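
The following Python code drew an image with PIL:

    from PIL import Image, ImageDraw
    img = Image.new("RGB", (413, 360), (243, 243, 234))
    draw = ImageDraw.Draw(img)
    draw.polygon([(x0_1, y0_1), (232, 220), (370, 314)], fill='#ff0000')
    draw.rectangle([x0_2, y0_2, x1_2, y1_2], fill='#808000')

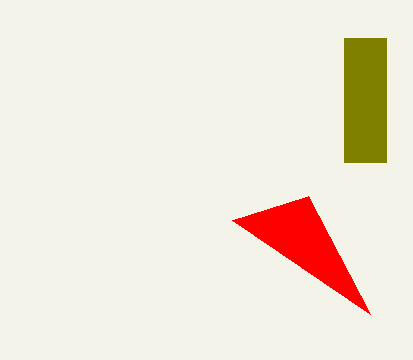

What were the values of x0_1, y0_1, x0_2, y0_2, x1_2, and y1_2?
x0_1 = 308
y0_1 = 196
x0_2 = 344
y0_2 = 38
x1_2 = 386
y1_2 = 162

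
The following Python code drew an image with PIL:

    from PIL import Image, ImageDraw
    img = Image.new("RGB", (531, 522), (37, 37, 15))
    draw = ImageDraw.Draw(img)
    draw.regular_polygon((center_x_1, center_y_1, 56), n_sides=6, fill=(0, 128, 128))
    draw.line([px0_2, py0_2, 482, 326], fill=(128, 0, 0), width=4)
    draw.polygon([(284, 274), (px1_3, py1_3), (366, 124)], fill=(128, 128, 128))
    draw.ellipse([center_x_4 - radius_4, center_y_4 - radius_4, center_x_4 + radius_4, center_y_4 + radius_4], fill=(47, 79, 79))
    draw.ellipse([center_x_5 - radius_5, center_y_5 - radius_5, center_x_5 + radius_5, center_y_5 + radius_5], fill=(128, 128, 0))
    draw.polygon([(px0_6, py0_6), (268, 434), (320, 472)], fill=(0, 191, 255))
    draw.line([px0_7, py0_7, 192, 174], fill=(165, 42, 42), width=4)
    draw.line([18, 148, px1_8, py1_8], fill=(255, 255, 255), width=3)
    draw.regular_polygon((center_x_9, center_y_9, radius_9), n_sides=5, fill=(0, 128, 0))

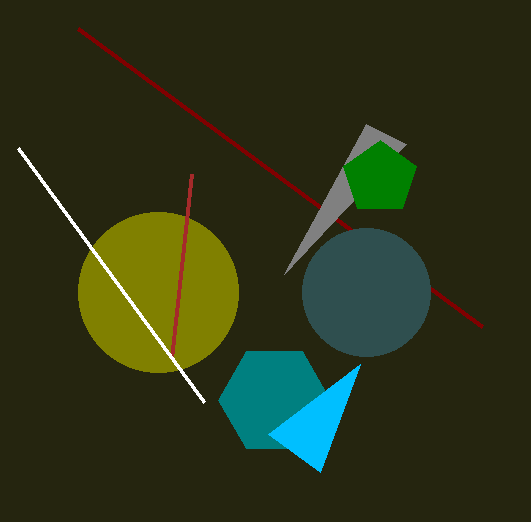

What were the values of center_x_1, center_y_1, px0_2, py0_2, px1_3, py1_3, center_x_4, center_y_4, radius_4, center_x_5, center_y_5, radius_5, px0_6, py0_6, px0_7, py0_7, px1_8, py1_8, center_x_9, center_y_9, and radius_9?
center_x_1 = 274, center_y_1 = 400, px0_2 = 78, py0_2 = 28, px1_3 = 406, py1_3 = 144, center_x_4 = 366, center_y_4 = 292, radius_4 = 64, center_x_5 = 158, center_y_5 = 292, radius_5 = 80, px0_6 = 360, py0_6 = 364, px0_7 = 172, py0_7 = 358, px1_8 = 204, py1_8 = 402, center_x_9 = 380, center_y_9 = 178, radius_9 = 38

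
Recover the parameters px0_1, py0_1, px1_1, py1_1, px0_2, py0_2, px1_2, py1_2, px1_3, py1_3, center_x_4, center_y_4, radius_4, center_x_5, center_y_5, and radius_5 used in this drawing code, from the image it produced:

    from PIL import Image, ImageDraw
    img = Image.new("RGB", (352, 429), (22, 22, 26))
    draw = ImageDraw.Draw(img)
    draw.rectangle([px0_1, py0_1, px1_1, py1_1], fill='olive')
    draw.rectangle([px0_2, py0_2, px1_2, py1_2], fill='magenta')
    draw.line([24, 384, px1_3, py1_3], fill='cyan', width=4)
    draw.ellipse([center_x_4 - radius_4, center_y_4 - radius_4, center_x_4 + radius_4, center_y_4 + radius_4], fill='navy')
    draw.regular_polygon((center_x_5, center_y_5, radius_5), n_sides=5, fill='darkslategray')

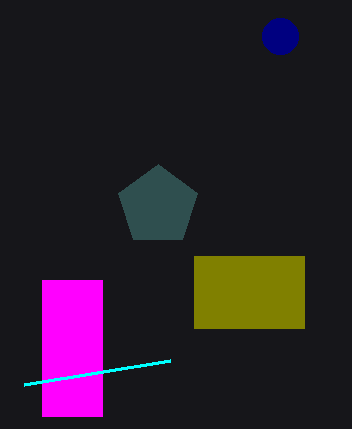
px0_1 = 194, py0_1 = 256, px1_1 = 304, py1_1 = 328, px0_2 = 42, py0_2 = 280, px1_2 = 102, py1_2 = 416, px1_3 = 170, py1_3 = 360, center_x_4 = 280, center_y_4 = 36, radius_4 = 18, center_x_5 = 158, center_y_5 = 206, radius_5 = 42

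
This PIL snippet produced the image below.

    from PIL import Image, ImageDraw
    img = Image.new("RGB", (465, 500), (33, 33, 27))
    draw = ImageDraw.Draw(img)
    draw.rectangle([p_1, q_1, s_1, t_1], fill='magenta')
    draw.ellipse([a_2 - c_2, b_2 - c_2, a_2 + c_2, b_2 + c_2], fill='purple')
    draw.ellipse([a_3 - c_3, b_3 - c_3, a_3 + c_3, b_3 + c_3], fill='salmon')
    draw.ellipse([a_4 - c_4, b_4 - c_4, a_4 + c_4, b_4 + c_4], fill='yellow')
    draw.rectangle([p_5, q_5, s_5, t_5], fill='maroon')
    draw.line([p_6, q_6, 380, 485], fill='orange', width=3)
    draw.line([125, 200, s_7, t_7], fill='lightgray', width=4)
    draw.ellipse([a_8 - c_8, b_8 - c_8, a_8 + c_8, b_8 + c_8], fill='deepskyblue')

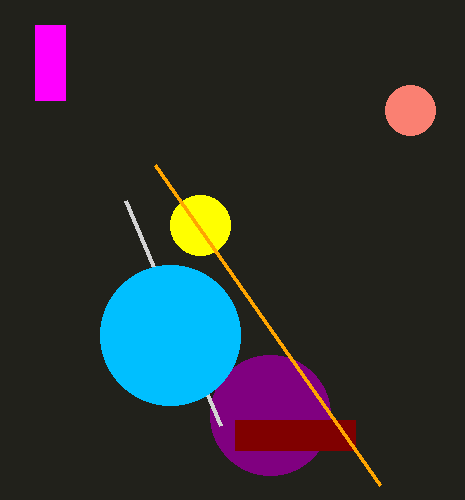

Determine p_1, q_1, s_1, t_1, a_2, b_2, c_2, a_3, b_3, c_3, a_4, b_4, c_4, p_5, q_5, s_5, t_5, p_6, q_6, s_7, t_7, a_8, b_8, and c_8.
p_1 = 35
q_1 = 25
s_1 = 65
t_1 = 100
a_2 = 270
b_2 = 415
c_2 = 60
a_3 = 410
b_3 = 110
c_3 = 25
a_4 = 200
b_4 = 225
c_4 = 30
p_5 = 235
q_5 = 420
s_5 = 355
t_5 = 450
p_6 = 155
q_6 = 165
s_7 = 220
t_7 = 425
a_8 = 170
b_8 = 335
c_8 = 70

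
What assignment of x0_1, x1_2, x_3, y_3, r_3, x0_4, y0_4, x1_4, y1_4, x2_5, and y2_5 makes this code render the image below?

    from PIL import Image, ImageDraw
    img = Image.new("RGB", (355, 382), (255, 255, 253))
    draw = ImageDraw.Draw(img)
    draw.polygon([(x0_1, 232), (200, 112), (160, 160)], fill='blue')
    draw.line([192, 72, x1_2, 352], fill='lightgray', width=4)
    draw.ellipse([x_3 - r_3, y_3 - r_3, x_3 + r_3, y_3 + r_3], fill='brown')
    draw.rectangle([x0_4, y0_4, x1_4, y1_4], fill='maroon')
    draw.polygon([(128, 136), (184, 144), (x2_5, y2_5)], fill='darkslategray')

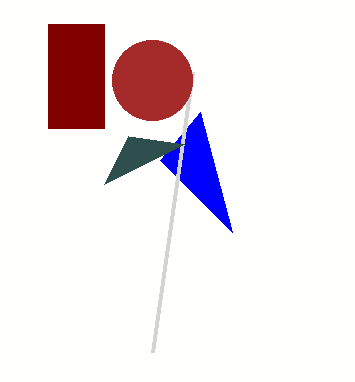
x0_1 = 232
x1_2 = 152
x_3 = 152
y_3 = 80
r_3 = 40
x0_4 = 48
y0_4 = 24
x1_4 = 104
y1_4 = 128
x2_5 = 104
y2_5 = 184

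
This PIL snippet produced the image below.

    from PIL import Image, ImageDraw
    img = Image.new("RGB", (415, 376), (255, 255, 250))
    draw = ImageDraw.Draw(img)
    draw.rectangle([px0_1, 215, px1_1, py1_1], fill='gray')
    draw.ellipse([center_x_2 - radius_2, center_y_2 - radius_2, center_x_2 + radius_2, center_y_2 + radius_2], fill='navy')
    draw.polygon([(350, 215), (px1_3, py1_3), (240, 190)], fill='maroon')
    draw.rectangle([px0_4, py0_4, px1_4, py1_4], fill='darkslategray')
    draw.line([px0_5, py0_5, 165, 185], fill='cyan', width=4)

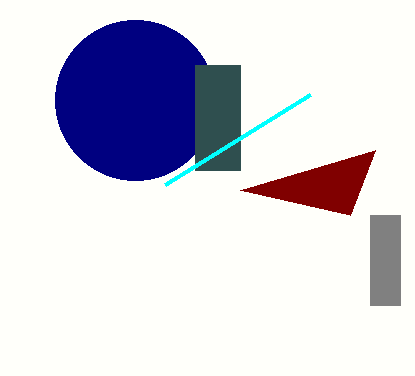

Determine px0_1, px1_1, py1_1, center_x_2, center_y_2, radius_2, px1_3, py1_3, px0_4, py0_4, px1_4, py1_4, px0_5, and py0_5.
px0_1 = 370; px1_1 = 400; py1_1 = 305; center_x_2 = 135; center_y_2 = 100; radius_2 = 80; px1_3 = 375; py1_3 = 150; px0_4 = 195; py0_4 = 65; px1_4 = 240; py1_4 = 170; px0_5 = 310; py0_5 = 95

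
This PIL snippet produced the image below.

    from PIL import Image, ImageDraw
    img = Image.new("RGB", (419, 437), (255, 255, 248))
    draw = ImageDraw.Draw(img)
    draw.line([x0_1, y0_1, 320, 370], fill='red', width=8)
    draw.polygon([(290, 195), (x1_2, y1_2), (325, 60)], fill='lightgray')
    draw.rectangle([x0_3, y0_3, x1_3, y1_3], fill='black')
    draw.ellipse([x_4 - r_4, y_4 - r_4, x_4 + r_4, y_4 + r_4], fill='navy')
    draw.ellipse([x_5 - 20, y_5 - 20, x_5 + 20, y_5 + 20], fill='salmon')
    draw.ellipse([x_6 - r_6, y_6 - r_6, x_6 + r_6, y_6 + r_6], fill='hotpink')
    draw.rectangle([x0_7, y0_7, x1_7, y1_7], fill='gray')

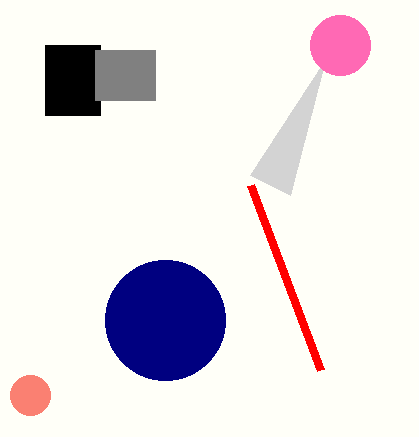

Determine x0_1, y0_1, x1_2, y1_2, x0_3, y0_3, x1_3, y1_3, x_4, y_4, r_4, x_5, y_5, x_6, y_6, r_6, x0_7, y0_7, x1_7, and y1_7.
x0_1 = 250
y0_1 = 185
x1_2 = 250
y1_2 = 175
x0_3 = 45
y0_3 = 45
x1_3 = 100
y1_3 = 115
x_4 = 165
y_4 = 320
r_4 = 60
x_5 = 30
y_5 = 395
x_6 = 340
y_6 = 45
r_6 = 30
x0_7 = 95
y0_7 = 50
x1_7 = 155
y1_7 = 100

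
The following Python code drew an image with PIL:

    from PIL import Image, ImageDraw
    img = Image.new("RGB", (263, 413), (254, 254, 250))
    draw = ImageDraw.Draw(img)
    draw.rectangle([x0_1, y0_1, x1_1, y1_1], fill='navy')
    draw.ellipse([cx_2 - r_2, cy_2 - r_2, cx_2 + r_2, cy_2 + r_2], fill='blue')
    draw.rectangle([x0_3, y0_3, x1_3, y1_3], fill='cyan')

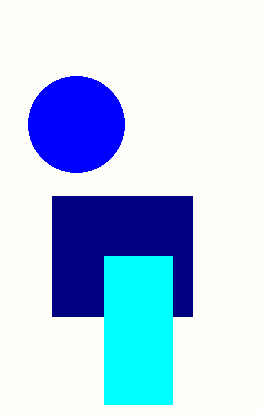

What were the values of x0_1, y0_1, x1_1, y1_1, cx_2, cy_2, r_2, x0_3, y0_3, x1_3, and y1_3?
x0_1 = 52
y0_1 = 196
x1_1 = 192
y1_1 = 316
cx_2 = 76
cy_2 = 124
r_2 = 48
x0_3 = 104
y0_3 = 256
x1_3 = 172
y1_3 = 404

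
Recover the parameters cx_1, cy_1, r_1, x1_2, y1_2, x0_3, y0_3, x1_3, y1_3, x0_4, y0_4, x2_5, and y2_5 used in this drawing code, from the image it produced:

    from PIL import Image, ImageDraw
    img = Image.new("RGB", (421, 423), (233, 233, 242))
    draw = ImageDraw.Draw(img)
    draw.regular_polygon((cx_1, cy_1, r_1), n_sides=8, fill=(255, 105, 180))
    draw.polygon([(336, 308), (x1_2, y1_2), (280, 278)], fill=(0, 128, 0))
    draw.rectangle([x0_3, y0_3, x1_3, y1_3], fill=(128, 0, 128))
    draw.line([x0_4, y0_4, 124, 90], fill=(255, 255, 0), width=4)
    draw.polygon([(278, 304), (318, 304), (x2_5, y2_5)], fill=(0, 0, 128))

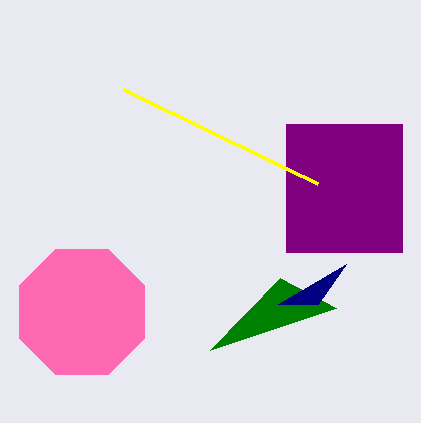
cx_1 = 82, cy_1 = 312, r_1 = 68, x1_2 = 210, y1_2 = 350, x0_3 = 286, y0_3 = 124, x1_3 = 402, y1_3 = 252, x0_4 = 318, y0_4 = 184, x2_5 = 346, y2_5 = 264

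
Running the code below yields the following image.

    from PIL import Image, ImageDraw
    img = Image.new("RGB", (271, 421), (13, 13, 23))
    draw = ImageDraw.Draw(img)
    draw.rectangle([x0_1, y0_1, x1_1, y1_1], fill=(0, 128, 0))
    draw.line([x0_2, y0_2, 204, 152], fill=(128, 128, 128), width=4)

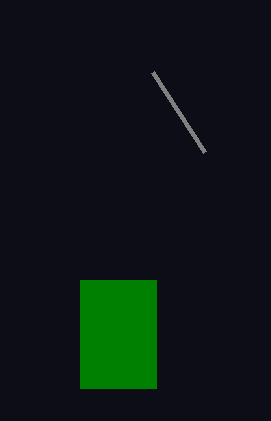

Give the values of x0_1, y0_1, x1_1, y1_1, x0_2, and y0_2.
x0_1 = 80, y0_1 = 280, x1_1 = 156, y1_1 = 388, x0_2 = 152, y0_2 = 72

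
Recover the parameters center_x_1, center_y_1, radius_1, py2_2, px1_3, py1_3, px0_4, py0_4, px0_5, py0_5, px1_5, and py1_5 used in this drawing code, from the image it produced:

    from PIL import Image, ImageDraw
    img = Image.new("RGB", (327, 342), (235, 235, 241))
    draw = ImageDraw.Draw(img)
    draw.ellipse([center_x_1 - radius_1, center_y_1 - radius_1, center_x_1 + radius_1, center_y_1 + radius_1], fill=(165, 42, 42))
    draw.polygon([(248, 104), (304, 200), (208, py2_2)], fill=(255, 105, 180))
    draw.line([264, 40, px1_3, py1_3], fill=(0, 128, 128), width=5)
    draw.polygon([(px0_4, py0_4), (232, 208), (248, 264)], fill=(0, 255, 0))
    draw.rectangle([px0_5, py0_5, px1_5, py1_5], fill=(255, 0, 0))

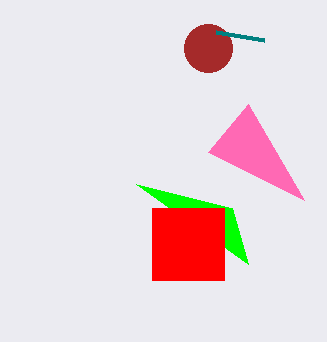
center_x_1 = 208, center_y_1 = 48, radius_1 = 24, py2_2 = 152, px1_3 = 216, py1_3 = 32, px0_4 = 136, py0_4 = 184, px0_5 = 152, py0_5 = 208, px1_5 = 224, py1_5 = 280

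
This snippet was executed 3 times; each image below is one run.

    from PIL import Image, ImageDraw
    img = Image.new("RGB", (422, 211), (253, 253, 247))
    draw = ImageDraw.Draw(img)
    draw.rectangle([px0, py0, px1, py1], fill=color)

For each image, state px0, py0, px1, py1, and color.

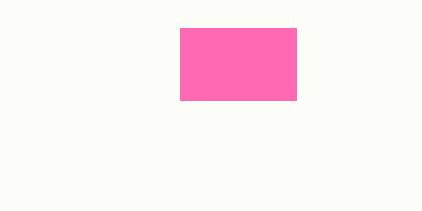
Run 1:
px0 = 180, py0 = 28, px1 = 296, py1 = 100, color = 'hotpink'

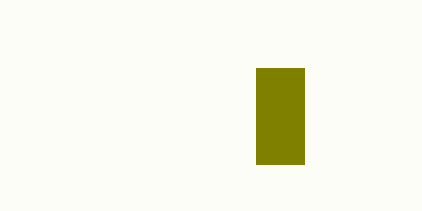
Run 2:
px0 = 256; py0 = 68; px1 = 304; py1 = 164; color = 'olive'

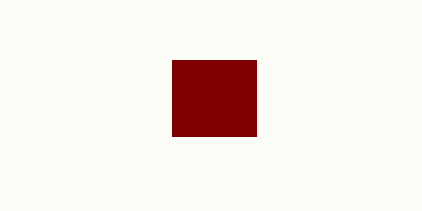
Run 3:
px0 = 172; py0 = 60; px1 = 256; py1 = 136; color = 'maroon'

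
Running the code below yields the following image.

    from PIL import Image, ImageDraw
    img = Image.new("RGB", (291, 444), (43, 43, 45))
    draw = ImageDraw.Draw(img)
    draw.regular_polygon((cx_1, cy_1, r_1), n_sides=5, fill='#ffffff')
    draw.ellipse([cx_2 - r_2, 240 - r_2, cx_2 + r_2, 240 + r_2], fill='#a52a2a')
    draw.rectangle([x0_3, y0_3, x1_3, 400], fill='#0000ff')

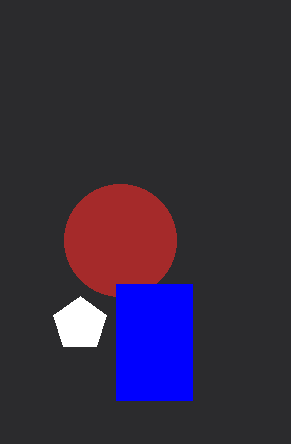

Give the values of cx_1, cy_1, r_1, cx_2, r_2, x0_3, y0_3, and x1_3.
cx_1 = 80, cy_1 = 324, r_1 = 28, cx_2 = 120, r_2 = 56, x0_3 = 116, y0_3 = 284, x1_3 = 192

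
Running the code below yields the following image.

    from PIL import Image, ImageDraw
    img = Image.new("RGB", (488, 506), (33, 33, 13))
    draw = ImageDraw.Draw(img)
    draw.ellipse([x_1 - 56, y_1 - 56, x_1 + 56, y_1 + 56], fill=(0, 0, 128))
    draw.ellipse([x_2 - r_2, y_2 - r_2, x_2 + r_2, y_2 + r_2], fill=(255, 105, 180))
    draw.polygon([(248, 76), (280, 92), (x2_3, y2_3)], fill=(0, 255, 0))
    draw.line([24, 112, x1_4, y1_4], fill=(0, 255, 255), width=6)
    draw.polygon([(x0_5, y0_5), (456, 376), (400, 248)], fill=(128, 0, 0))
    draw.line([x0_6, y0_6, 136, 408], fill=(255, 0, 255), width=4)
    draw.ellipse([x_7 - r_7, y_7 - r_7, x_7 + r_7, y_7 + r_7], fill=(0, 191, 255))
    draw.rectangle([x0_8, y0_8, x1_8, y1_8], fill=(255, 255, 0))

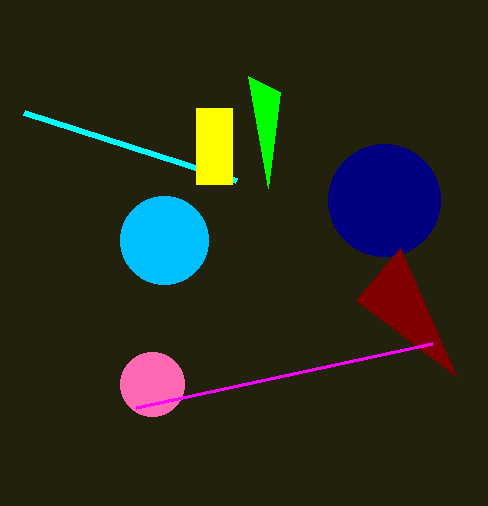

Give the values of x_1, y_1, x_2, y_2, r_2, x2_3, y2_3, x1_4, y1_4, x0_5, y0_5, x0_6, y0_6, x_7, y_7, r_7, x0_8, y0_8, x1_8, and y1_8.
x_1 = 384; y_1 = 200; x_2 = 152; y_2 = 384; r_2 = 32; x2_3 = 268; y2_3 = 188; x1_4 = 236; y1_4 = 180; x0_5 = 356; y0_5 = 300; x0_6 = 432; y0_6 = 344; x_7 = 164; y_7 = 240; r_7 = 44; x0_8 = 196; y0_8 = 108; x1_8 = 232; y1_8 = 184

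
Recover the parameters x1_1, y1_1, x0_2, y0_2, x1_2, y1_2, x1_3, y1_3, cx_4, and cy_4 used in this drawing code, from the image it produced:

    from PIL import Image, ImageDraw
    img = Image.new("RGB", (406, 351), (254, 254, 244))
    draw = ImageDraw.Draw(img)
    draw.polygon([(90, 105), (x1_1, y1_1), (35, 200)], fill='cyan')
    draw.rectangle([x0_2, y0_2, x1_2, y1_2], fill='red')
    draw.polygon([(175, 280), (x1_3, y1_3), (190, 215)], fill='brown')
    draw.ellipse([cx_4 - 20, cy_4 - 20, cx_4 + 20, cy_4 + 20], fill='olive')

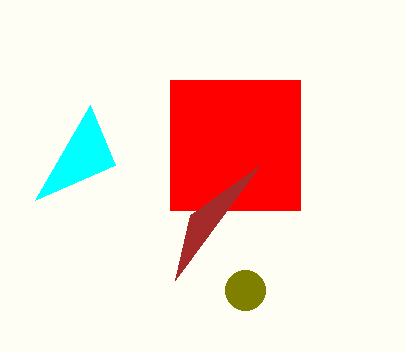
x1_1 = 115, y1_1 = 165, x0_2 = 170, y0_2 = 80, x1_2 = 300, y1_2 = 210, x1_3 = 260, y1_3 = 165, cx_4 = 245, cy_4 = 290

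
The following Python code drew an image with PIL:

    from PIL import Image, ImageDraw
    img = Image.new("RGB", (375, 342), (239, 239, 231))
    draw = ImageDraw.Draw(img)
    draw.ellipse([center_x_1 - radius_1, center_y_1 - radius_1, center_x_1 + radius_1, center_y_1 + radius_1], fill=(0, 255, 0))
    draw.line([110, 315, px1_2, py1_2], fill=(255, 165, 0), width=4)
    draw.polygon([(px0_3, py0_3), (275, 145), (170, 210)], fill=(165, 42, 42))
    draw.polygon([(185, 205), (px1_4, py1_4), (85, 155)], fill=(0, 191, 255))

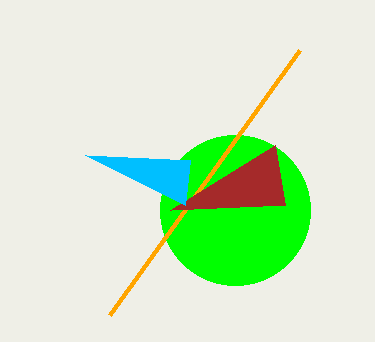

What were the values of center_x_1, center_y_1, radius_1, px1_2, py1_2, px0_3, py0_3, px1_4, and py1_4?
center_x_1 = 235
center_y_1 = 210
radius_1 = 75
px1_2 = 300
py1_2 = 50
px0_3 = 285
py0_3 = 205
px1_4 = 190
py1_4 = 160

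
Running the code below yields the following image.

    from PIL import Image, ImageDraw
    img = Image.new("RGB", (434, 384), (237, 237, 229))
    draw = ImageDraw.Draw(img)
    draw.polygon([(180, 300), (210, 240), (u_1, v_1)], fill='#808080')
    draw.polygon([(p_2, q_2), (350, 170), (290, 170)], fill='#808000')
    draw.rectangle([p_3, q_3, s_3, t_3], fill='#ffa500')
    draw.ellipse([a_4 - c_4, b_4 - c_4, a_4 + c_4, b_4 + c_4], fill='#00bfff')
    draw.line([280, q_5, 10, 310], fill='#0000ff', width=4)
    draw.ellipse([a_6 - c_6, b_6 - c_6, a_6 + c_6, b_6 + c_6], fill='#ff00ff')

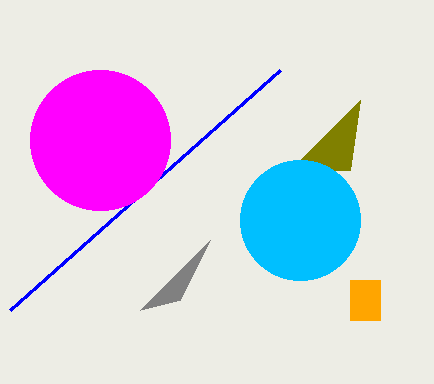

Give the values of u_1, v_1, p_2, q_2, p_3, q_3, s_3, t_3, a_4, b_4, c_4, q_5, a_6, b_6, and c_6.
u_1 = 140, v_1 = 310, p_2 = 360, q_2 = 100, p_3 = 350, q_3 = 280, s_3 = 380, t_3 = 320, a_4 = 300, b_4 = 220, c_4 = 60, q_5 = 70, a_6 = 100, b_6 = 140, c_6 = 70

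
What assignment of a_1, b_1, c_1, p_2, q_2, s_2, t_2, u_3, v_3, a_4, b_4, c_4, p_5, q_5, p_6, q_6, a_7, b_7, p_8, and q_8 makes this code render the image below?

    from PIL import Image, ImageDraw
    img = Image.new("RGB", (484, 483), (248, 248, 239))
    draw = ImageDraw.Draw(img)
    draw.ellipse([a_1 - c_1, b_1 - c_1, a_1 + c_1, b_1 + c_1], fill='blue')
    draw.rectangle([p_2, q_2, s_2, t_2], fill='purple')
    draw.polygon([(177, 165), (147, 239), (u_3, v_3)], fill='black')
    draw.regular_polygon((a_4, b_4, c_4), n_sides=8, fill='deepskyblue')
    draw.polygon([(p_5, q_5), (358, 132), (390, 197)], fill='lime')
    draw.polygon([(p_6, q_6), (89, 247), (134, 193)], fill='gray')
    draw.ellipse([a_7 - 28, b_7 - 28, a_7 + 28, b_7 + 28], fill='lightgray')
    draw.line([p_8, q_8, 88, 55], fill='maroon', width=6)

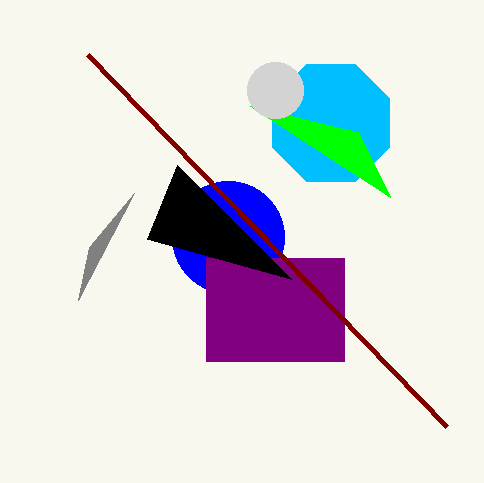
a_1 = 228; b_1 = 237; c_1 = 56; p_2 = 206; q_2 = 258; s_2 = 344; t_2 = 361; u_3 = 291; v_3 = 279; a_4 = 331; b_4 = 123; c_4 = 63; p_5 = 250; q_5 = 106; p_6 = 78; q_6 = 300; a_7 = 275; b_7 = 90; p_8 = 447; q_8 = 427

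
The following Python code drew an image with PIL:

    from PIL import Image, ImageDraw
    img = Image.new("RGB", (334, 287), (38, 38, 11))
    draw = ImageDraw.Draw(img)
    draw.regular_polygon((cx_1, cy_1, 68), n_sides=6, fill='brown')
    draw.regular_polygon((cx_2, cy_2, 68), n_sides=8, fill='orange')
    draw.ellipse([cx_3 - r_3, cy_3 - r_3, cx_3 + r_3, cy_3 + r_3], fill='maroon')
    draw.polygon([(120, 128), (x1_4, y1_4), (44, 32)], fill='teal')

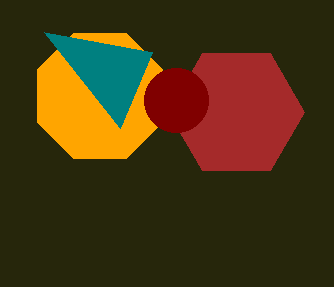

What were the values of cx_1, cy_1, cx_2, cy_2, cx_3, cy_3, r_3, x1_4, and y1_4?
cx_1 = 236, cy_1 = 112, cx_2 = 100, cy_2 = 96, cx_3 = 176, cy_3 = 100, r_3 = 32, x1_4 = 152, y1_4 = 52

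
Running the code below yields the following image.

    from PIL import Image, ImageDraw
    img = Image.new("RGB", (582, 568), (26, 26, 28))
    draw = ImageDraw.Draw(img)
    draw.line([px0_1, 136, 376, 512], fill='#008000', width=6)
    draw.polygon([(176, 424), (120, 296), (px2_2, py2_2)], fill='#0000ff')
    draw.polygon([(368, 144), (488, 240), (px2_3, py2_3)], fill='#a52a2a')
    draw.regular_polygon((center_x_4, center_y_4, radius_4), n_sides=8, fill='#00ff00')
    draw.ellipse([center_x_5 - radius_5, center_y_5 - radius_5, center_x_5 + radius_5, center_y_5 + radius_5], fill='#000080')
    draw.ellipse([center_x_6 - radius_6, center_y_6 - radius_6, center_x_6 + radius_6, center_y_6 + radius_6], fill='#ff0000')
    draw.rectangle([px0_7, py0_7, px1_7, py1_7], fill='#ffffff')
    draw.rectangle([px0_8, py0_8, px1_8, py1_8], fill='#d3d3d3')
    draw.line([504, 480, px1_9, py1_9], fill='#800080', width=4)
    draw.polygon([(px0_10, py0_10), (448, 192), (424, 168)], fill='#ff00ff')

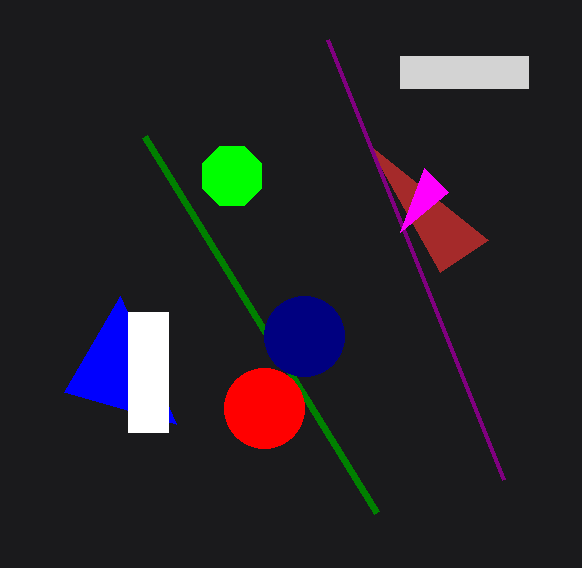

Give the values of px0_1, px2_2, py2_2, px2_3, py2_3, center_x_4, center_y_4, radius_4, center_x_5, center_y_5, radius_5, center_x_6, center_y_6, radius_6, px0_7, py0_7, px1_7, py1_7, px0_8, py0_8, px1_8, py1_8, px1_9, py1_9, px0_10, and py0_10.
px0_1 = 144; px2_2 = 64; py2_2 = 392; px2_3 = 440; py2_3 = 272; center_x_4 = 232; center_y_4 = 176; radius_4 = 32; center_x_5 = 304; center_y_5 = 336; radius_5 = 40; center_x_6 = 264; center_y_6 = 408; radius_6 = 40; px0_7 = 128; py0_7 = 312; px1_7 = 168; py1_7 = 432; px0_8 = 400; py0_8 = 56; px1_8 = 528; py1_8 = 88; px1_9 = 328; py1_9 = 40; px0_10 = 400; py0_10 = 232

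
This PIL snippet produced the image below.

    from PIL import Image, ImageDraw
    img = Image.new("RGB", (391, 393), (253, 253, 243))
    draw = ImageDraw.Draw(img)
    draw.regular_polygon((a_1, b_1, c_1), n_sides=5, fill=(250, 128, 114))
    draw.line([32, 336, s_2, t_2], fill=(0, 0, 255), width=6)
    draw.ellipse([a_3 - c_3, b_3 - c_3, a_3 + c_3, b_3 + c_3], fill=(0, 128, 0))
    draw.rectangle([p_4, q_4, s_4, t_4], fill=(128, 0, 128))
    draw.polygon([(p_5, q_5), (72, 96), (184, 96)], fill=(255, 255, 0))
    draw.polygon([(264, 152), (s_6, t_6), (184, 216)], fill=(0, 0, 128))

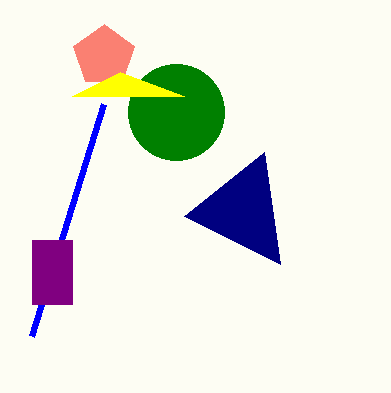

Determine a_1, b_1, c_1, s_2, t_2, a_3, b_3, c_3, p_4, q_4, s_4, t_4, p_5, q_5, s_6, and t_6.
a_1 = 104
b_1 = 56
c_1 = 32
s_2 = 104
t_2 = 104
a_3 = 176
b_3 = 112
c_3 = 48
p_4 = 32
q_4 = 240
s_4 = 72
t_4 = 304
p_5 = 120
q_5 = 72
s_6 = 280
t_6 = 264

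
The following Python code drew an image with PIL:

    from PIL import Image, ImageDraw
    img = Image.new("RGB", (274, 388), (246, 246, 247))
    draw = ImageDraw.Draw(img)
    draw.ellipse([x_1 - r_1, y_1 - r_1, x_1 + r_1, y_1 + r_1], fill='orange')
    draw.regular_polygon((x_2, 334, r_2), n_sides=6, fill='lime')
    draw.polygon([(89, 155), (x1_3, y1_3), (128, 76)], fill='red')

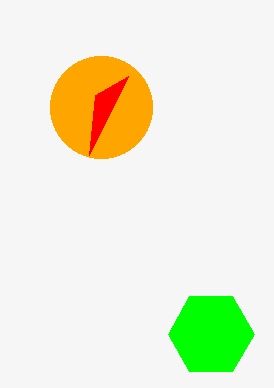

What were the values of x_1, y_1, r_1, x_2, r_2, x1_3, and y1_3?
x_1 = 101, y_1 = 107, r_1 = 51, x_2 = 211, r_2 = 43, x1_3 = 95, y1_3 = 95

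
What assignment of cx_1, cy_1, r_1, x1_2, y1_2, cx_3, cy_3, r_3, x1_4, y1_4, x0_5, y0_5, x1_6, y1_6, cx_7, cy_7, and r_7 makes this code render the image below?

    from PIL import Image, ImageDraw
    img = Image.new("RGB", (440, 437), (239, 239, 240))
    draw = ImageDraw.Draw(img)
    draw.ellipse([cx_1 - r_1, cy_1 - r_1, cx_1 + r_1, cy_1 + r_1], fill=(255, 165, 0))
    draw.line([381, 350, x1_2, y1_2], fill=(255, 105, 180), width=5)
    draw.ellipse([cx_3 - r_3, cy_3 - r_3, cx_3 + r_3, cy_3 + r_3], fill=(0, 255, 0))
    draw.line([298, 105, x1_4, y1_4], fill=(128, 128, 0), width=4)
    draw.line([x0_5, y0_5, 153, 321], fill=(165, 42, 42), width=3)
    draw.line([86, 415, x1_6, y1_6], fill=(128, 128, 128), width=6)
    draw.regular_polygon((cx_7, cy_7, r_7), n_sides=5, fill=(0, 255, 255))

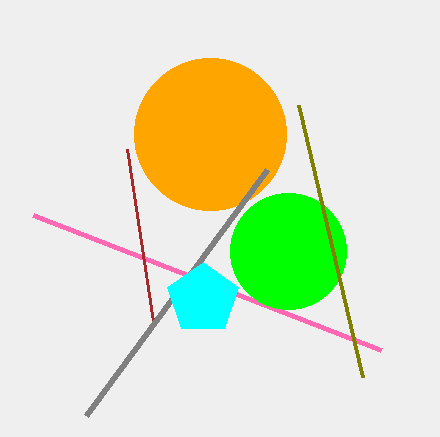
cx_1 = 210; cy_1 = 134; r_1 = 76; x1_2 = 33; y1_2 = 215; cx_3 = 288; cy_3 = 251; r_3 = 58; x1_4 = 362; y1_4 = 377; x0_5 = 127; y0_5 = 149; x1_6 = 267; y1_6 = 169; cx_7 = 203; cy_7 = 299; r_7 = 37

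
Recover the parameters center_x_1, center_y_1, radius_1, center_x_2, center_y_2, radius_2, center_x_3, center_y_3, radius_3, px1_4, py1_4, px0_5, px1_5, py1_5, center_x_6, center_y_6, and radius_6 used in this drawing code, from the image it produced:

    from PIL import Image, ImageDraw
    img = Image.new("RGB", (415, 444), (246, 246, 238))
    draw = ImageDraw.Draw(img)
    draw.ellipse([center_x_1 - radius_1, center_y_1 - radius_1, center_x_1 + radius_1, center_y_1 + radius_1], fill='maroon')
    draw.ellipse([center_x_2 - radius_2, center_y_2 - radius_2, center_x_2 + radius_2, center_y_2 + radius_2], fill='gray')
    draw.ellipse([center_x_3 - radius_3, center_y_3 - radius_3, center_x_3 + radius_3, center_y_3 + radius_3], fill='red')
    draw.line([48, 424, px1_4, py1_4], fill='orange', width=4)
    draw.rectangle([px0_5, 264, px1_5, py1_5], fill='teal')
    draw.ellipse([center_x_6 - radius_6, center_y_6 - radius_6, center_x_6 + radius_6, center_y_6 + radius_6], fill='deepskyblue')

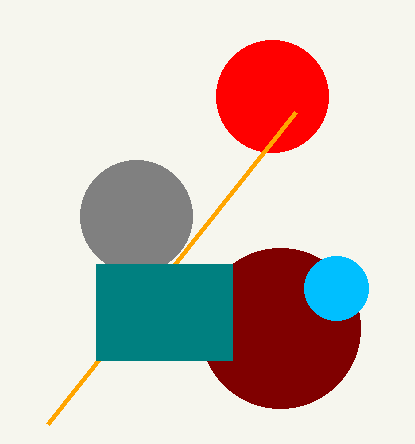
center_x_1 = 280; center_y_1 = 328; radius_1 = 80; center_x_2 = 136; center_y_2 = 216; radius_2 = 56; center_x_3 = 272; center_y_3 = 96; radius_3 = 56; px1_4 = 296; py1_4 = 112; px0_5 = 96; px1_5 = 232; py1_5 = 360; center_x_6 = 336; center_y_6 = 288; radius_6 = 32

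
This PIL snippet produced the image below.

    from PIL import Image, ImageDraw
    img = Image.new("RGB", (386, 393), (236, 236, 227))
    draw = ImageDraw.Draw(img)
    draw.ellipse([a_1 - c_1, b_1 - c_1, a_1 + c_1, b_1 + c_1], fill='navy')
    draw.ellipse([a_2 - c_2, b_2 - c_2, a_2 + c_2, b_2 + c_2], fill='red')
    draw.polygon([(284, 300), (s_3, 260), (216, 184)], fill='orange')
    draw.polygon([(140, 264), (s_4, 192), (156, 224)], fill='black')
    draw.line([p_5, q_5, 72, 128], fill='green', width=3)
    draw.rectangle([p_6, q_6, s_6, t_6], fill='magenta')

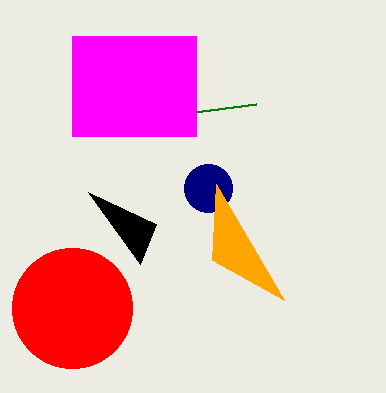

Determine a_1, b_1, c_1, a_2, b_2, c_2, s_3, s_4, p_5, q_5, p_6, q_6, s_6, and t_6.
a_1 = 208; b_1 = 188; c_1 = 24; a_2 = 72; b_2 = 308; c_2 = 60; s_3 = 212; s_4 = 88; p_5 = 256; q_5 = 104; p_6 = 72; q_6 = 36; s_6 = 196; t_6 = 136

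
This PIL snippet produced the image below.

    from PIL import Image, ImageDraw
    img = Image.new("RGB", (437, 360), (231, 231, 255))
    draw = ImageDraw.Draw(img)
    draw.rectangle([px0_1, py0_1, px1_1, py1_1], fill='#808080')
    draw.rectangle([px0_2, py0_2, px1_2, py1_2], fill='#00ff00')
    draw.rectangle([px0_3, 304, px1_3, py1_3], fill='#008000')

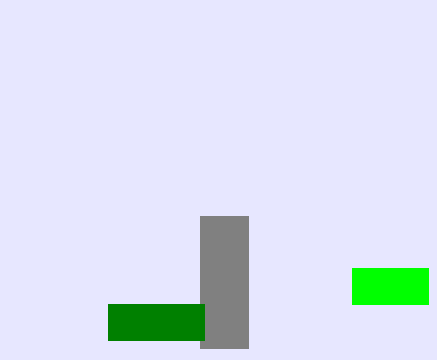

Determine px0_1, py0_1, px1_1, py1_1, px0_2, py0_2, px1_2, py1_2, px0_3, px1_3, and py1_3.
px0_1 = 200
py0_1 = 216
px1_1 = 248
py1_1 = 348
px0_2 = 352
py0_2 = 268
px1_2 = 428
py1_2 = 304
px0_3 = 108
px1_3 = 204
py1_3 = 340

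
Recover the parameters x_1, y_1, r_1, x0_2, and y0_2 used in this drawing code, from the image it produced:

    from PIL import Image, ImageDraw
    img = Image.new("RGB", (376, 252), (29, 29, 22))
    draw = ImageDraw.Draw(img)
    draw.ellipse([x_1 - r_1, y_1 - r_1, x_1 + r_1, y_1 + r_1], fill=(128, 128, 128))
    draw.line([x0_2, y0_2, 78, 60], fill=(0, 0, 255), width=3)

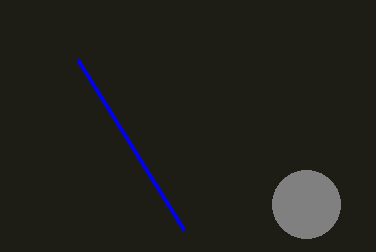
x_1 = 306, y_1 = 204, r_1 = 34, x0_2 = 184, y0_2 = 230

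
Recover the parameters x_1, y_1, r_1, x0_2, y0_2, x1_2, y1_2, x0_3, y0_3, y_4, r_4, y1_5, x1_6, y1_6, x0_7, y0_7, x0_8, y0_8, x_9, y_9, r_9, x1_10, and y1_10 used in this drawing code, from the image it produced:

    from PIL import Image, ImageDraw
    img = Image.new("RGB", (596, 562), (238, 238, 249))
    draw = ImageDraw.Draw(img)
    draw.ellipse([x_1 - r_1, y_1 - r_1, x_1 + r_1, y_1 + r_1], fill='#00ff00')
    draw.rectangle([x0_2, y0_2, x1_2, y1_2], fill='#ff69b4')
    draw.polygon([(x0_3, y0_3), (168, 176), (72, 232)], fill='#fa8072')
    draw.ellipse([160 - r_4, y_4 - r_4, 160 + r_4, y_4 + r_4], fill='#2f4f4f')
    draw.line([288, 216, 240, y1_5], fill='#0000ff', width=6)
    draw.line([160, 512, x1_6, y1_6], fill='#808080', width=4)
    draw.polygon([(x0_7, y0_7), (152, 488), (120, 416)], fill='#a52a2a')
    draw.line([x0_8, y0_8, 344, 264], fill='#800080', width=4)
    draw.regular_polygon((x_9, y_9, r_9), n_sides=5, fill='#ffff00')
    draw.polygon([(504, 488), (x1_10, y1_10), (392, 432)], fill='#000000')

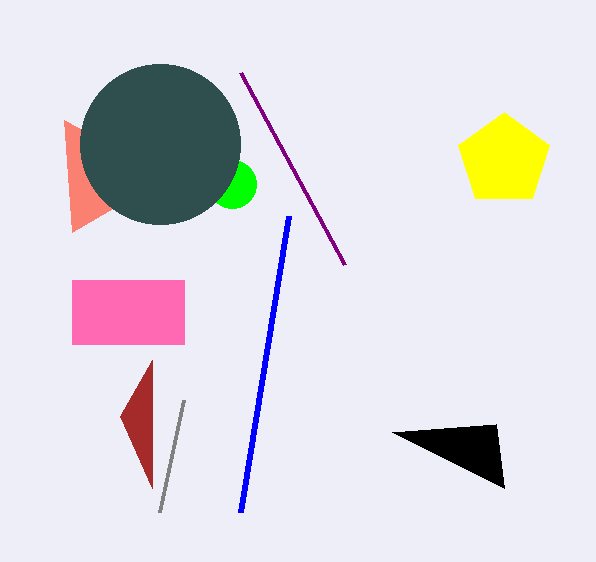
x_1 = 232, y_1 = 184, r_1 = 24, x0_2 = 72, y0_2 = 280, x1_2 = 184, y1_2 = 344, x0_3 = 64, y0_3 = 120, y_4 = 144, r_4 = 80, y1_5 = 512, x1_6 = 184, y1_6 = 400, x0_7 = 152, y0_7 = 360, x0_8 = 240, y0_8 = 72, x_9 = 504, y_9 = 160, r_9 = 48, x1_10 = 496, y1_10 = 424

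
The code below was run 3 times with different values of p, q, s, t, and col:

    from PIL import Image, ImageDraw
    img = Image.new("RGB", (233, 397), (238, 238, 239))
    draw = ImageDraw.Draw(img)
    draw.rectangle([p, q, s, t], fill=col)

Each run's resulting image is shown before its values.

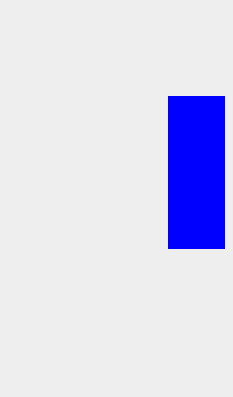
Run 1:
p = 168
q = 96
s = 224
t = 248
col = 'blue'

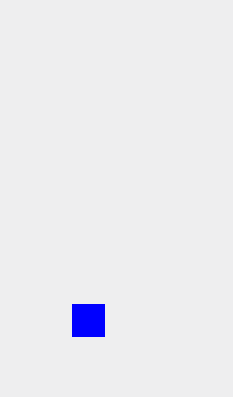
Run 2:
p = 72, q = 304, s = 104, t = 336, col = 'blue'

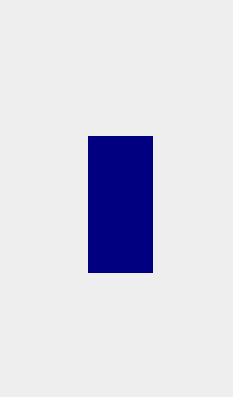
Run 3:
p = 88; q = 136; s = 152; t = 272; col = 'navy'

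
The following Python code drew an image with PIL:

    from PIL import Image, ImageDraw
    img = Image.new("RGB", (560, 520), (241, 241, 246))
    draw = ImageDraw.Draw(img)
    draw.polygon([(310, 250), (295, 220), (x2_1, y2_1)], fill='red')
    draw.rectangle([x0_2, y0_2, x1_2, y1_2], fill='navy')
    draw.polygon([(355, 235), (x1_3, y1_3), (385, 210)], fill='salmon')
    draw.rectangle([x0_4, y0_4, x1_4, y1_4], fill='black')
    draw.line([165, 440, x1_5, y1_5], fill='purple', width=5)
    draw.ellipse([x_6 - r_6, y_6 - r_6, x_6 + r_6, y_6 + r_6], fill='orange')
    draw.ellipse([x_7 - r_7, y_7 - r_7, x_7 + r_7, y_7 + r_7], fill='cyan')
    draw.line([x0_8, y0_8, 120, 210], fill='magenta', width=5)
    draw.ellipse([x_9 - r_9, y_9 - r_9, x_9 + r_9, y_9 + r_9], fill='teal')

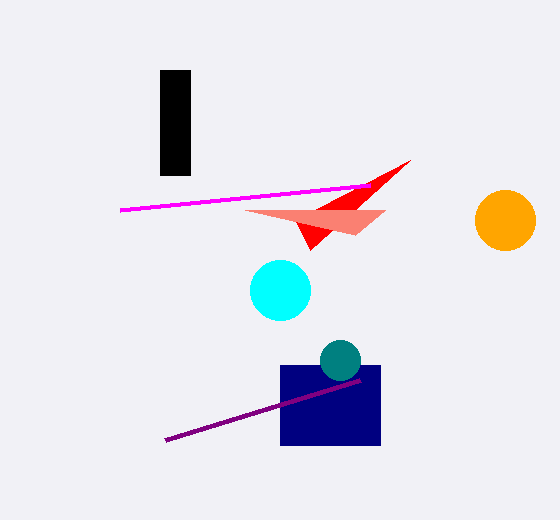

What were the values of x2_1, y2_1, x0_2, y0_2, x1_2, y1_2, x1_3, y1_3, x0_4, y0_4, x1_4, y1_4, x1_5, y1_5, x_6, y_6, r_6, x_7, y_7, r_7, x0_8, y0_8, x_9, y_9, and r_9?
x2_1 = 410, y2_1 = 160, x0_2 = 280, y0_2 = 365, x1_2 = 380, y1_2 = 445, x1_3 = 245, y1_3 = 210, x0_4 = 160, y0_4 = 70, x1_4 = 190, y1_4 = 175, x1_5 = 360, y1_5 = 380, x_6 = 505, y_6 = 220, r_6 = 30, x_7 = 280, y_7 = 290, r_7 = 30, x0_8 = 370, y0_8 = 185, x_9 = 340, y_9 = 360, r_9 = 20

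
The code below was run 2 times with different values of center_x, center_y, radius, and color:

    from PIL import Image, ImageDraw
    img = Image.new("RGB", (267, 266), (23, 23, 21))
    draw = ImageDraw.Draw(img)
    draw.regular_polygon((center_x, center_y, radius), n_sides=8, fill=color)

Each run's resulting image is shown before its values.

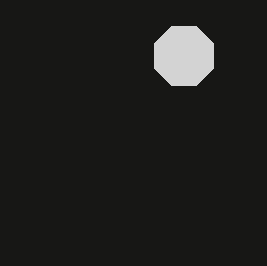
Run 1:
center_x = 184; center_y = 56; radius = 32; color = 'lightgray'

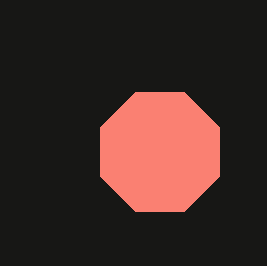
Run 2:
center_x = 160; center_y = 152; radius = 64; color = 'salmon'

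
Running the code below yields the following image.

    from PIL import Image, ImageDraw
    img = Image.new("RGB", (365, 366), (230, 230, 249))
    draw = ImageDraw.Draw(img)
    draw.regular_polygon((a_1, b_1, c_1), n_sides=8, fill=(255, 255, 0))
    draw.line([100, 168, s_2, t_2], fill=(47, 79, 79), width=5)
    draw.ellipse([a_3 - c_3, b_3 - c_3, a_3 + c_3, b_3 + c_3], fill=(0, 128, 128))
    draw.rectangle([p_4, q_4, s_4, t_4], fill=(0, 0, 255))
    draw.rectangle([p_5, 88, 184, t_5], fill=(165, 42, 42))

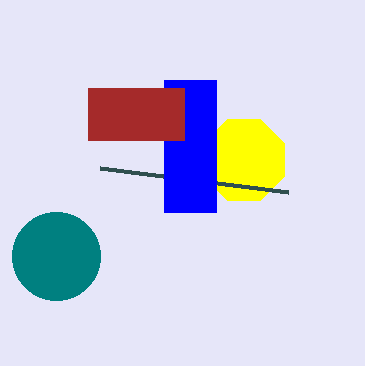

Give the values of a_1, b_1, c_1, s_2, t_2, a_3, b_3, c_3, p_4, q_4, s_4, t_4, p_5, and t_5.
a_1 = 244, b_1 = 160, c_1 = 44, s_2 = 288, t_2 = 192, a_3 = 56, b_3 = 256, c_3 = 44, p_4 = 164, q_4 = 80, s_4 = 216, t_4 = 212, p_5 = 88, t_5 = 140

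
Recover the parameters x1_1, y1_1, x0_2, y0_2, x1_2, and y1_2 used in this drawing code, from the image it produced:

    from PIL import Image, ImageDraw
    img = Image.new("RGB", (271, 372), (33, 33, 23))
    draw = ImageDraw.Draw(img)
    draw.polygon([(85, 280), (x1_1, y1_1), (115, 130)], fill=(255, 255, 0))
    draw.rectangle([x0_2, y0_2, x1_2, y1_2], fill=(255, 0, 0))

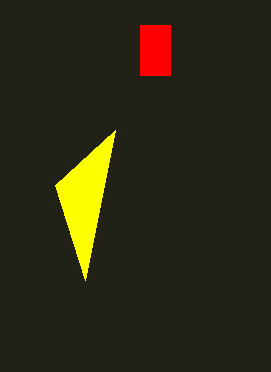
x1_1 = 55; y1_1 = 185; x0_2 = 140; y0_2 = 25; x1_2 = 170; y1_2 = 75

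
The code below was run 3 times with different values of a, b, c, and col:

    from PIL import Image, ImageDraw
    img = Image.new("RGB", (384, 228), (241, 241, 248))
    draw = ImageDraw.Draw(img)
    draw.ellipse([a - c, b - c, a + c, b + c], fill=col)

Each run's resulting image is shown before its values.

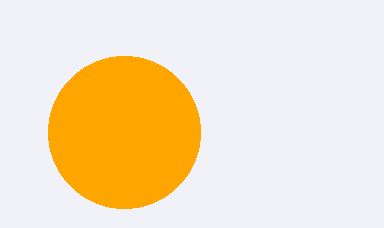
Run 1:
a = 124; b = 132; c = 76; col = 'orange'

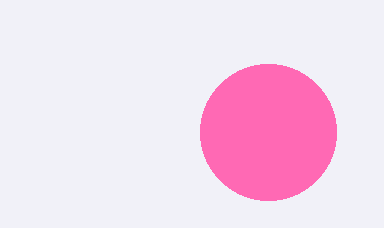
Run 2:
a = 268, b = 132, c = 68, col = 'hotpink'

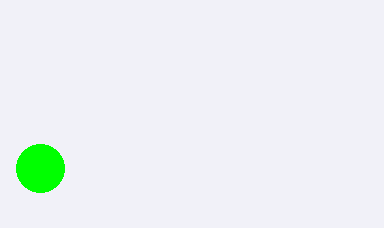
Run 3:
a = 40; b = 168; c = 24; col = 'lime'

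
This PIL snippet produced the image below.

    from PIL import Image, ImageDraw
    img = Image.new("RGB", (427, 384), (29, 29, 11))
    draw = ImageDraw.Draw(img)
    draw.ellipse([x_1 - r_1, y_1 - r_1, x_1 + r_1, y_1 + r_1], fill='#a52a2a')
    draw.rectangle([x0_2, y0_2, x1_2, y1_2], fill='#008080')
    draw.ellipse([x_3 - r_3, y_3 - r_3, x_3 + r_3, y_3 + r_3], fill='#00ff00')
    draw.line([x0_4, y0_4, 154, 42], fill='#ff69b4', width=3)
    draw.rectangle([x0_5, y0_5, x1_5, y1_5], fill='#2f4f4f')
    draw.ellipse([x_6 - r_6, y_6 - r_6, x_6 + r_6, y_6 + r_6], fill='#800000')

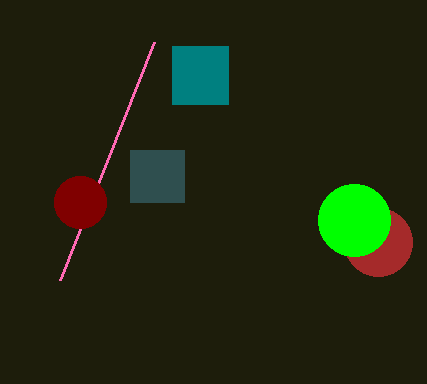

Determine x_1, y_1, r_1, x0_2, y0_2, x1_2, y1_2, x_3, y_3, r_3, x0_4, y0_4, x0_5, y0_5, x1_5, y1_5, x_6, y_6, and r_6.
x_1 = 378, y_1 = 242, r_1 = 34, x0_2 = 172, y0_2 = 46, x1_2 = 228, y1_2 = 104, x_3 = 354, y_3 = 220, r_3 = 36, x0_4 = 60, y0_4 = 280, x0_5 = 130, y0_5 = 150, x1_5 = 184, y1_5 = 202, x_6 = 80, y_6 = 202, r_6 = 26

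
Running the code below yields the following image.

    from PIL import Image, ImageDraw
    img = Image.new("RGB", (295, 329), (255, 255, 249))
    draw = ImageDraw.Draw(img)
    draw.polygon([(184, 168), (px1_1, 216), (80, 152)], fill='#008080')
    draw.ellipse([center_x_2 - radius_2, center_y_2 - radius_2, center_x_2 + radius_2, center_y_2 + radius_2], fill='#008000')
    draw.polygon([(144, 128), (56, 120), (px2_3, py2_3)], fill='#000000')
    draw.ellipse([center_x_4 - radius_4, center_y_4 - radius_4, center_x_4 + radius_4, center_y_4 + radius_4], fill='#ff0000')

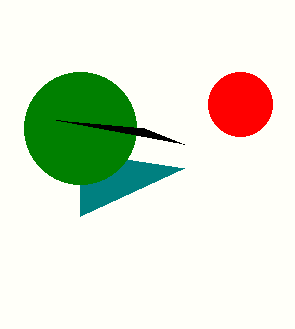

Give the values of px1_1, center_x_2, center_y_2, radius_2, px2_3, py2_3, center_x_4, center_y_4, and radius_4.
px1_1 = 80; center_x_2 = 80; center_y_2 = 128; radius_2 = 56; px2_3 = 184; py2_3 = 144; center_x_4 = 240; center_y_4 = 104; radius_4 = 32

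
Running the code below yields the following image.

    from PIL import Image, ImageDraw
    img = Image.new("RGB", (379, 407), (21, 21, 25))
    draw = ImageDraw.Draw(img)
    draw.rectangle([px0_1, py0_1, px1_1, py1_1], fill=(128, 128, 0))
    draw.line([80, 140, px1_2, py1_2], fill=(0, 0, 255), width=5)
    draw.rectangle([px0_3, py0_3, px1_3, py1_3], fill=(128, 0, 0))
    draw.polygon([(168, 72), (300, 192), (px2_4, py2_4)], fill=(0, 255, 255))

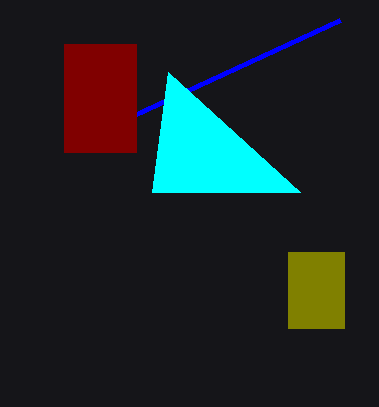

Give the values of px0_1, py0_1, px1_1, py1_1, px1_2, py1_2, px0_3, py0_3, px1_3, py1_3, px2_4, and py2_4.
px0_1 = 288; py0_1 = 252; px1_1 = 344; py1_1 = 328; px1_2 = 340; py1_2 = 20; px0_3 = 64; py0_3 = 44; px1_3 = 136; py1_3 = 152; px2_4 = 152; py2_4 = 192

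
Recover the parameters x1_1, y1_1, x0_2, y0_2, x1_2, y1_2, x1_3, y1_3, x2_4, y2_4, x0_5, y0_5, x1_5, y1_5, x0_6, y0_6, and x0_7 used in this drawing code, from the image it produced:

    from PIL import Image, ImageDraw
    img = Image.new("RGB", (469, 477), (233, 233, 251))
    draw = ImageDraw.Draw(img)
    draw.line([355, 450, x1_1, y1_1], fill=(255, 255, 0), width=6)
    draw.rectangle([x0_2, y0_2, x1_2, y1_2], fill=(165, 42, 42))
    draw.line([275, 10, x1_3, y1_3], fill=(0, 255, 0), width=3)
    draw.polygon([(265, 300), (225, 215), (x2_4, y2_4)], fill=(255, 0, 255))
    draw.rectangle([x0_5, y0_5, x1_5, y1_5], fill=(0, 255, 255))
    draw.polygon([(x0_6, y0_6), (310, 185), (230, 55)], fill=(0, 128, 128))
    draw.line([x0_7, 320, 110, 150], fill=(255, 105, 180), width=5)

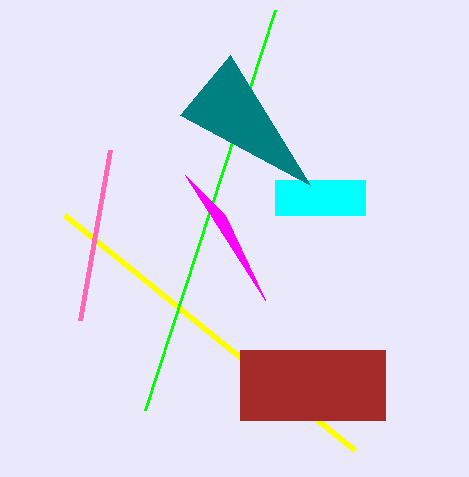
x1_1 = 65
y1_1 = 215
x0_2 = 240
y0_2 = 350
x1_2 = 385
y1_2 = 420
x1_3 = 145
y1_3 = 410
x2_4 = 185
y2_4 = 175
x0_5 = 275
y0_5 = 180
x1_5 = 365
y1_5 = 215
x0_6 = 180
y0_6 = 115
x0_7 = 80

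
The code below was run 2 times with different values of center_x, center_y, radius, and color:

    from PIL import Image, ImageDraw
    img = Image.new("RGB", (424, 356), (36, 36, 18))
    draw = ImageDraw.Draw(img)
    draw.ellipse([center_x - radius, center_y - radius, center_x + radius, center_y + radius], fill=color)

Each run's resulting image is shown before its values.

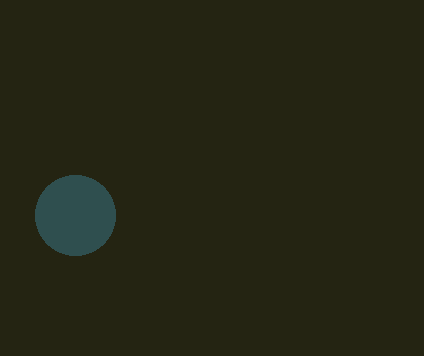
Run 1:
center_x = 75; center_y = 215; radius = 40; color = 'darkslategray'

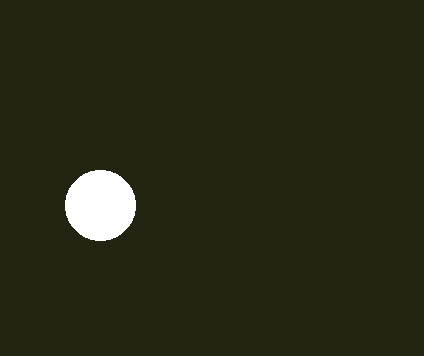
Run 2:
center_x = 100
center_y = 205
radius = 35
color = 'white'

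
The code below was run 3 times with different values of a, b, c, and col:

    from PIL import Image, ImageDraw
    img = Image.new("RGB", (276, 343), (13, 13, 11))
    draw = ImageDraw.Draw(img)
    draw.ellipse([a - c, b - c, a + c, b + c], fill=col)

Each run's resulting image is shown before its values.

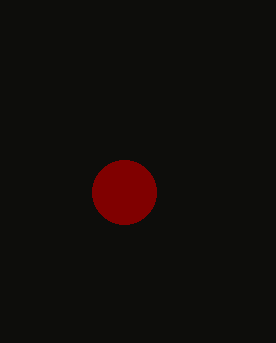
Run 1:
a = 124; b = 192; c = 32; col = 'maroon'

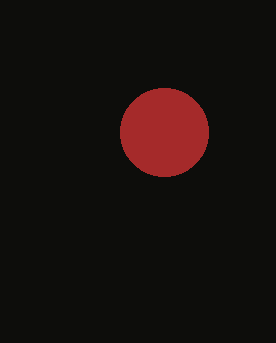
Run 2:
a = 164, b = 132, c = 44, col = 'brown'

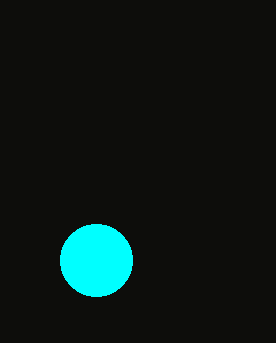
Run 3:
a = 96; b = 260; c = 36; col = 'cyan'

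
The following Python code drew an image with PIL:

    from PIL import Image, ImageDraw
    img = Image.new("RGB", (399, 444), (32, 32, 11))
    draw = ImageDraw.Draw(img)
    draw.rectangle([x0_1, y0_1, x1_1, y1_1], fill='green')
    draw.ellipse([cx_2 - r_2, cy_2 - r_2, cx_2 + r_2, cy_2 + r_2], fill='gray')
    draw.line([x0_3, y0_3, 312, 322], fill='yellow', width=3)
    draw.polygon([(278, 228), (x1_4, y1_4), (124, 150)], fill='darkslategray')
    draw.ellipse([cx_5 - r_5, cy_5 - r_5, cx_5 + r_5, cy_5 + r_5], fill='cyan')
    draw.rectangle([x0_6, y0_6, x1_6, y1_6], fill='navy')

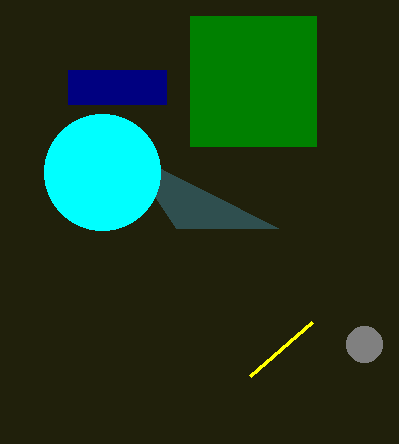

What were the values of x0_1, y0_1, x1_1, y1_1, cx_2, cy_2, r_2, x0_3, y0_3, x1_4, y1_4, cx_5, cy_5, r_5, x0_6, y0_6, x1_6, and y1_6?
x0_1 = 190; y0_1 = 16; x1_1 = 316; y1_1 = 146; cx_2 = 364; cy_2 = 344; r_2 = 18; x0_3 = 250; y0_3 = 376; x1_4 = 176; y1_4 = 228; cx_5 = 102; cy_5 = 172; r_5 = 58; x0_6 = 68; y0_6 = 70; x1_6 = 166; y1_6 = 104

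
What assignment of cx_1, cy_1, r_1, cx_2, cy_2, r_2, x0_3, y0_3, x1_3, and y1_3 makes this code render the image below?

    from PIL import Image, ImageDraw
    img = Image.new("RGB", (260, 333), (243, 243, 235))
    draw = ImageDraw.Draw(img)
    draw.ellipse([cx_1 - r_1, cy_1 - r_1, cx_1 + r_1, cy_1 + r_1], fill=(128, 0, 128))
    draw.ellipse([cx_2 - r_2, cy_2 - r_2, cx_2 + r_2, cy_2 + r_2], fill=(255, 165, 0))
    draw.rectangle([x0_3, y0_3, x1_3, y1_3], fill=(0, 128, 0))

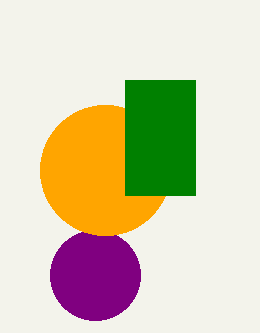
cx_1 = 95; cy_1 = 275; r_1 = 45; cx_2 = 105; cy_2 = 170; r_2 = 65; x0_3 = 125; y0_3 = 80; x1_3 = 195; y1_3 = 195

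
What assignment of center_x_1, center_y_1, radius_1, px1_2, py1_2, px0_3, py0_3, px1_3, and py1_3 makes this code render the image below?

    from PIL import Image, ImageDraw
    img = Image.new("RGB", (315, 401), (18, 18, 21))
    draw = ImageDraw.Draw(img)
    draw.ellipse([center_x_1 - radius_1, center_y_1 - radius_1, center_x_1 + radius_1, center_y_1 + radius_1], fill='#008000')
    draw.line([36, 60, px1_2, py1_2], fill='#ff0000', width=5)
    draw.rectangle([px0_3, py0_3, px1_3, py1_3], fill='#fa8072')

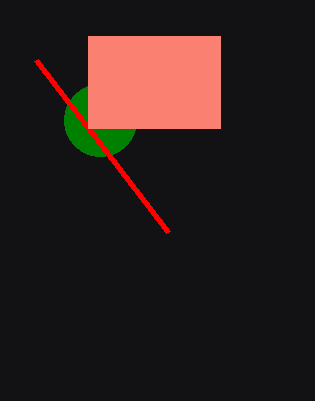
center_x_1 = 100
center_y_1 = 120
radius_1 = 36
px1_2 = 168
py1_2 = 232
px0_3 = 88
py0_3 = 36
px1_3 = 220
py1_3 = 128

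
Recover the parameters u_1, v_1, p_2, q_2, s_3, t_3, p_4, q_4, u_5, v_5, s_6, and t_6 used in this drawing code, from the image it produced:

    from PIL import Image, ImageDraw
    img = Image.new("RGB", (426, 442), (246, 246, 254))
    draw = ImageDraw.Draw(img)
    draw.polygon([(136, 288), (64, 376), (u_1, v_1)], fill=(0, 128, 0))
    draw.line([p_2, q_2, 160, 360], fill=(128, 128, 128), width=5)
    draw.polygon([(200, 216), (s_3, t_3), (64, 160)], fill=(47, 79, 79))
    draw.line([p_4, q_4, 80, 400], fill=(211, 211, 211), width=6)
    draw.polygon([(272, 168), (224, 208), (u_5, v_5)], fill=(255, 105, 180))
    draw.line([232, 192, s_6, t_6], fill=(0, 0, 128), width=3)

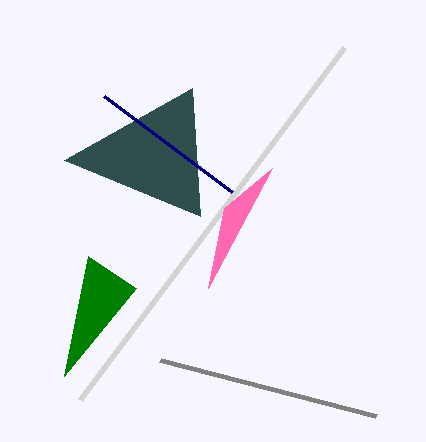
u_1 = 88; v_1 = 256; p_2 = 376; q_2 = 416; s_3 = 192; t_3 = 88; p_4 = 344; q_4 = 48; u_5 = 208; v_5 = 288; s_6 = 104; t_6 = 96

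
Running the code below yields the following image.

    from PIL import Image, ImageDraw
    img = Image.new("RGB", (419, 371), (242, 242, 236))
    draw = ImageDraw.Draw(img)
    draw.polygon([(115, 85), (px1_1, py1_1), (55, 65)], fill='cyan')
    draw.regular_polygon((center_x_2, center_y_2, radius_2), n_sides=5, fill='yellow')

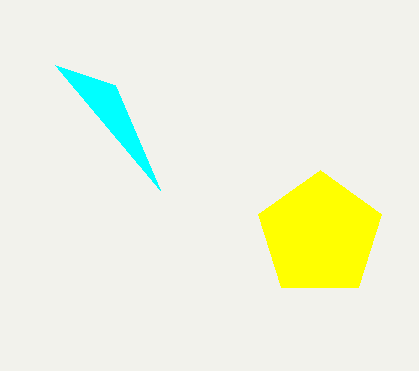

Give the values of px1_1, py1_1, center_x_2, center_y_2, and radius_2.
px1_1 = 160; py1_1 = 190; center_x_2 = 320; center_y_2 = 235; radius_2 = 65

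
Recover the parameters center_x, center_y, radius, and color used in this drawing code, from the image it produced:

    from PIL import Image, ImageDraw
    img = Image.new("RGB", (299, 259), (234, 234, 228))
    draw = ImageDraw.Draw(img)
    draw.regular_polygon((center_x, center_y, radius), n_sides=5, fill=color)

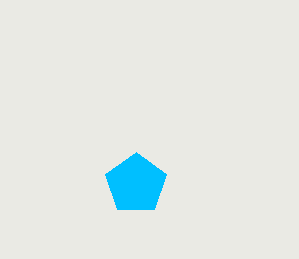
center_x = 136
center_y = 184
radius = 32
color = 'deepskyblue'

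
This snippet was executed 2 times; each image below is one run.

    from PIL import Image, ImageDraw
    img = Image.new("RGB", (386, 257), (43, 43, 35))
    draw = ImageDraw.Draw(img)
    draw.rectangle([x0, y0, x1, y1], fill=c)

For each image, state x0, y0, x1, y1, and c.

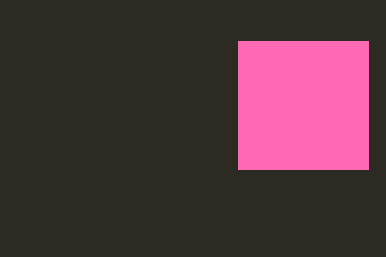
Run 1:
x0 = 238
y0 = 41
x1 = 368
y1 = 169
c = 'hotpink'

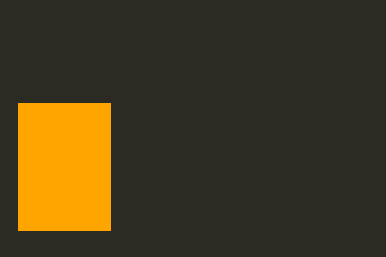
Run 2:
x0 = 18, y0 = 103, x1 = 110, y1 = 230, c = 'orange'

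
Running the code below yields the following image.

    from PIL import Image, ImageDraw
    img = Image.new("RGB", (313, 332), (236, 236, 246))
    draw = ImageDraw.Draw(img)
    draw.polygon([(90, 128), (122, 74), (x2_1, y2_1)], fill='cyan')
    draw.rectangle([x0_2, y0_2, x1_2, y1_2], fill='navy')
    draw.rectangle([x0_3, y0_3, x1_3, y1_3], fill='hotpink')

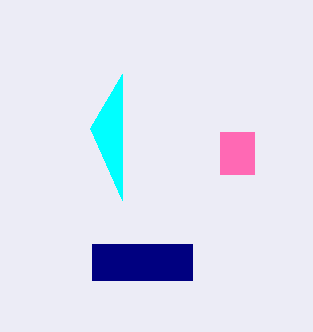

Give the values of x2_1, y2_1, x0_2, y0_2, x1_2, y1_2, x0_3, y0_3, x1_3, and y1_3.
x2_1 = 122, y2_1 = 200, x0_2 = 92, y0_2 = 244, x1_2 = 192, y1_2 = 280, x0_3 = 220, y0_3 = 132, x1_3 = 254, y1_3 = 174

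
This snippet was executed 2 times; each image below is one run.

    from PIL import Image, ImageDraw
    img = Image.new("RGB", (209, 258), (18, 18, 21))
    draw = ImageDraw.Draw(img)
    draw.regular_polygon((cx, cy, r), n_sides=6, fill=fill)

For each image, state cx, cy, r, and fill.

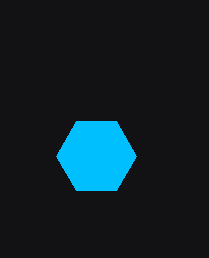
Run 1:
cx = 96
cy = 156
r = 40
fill = 'deepskyblue'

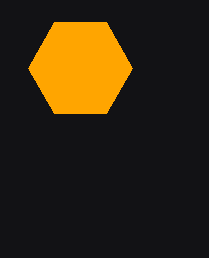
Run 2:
cx = 80
cy = 68
r = 52
fill = 'orange'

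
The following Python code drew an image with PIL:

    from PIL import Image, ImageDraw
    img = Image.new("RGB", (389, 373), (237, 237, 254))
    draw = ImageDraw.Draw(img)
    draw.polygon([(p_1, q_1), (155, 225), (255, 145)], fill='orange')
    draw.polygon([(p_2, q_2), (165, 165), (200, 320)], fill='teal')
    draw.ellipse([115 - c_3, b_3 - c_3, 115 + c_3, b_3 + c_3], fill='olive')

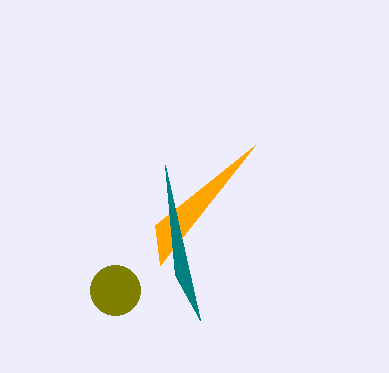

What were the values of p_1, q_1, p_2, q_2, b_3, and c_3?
p_1 = 160
q_1 = 265
p_2 = 175
q_2 = 275
b_3 = 290
c_3 = 25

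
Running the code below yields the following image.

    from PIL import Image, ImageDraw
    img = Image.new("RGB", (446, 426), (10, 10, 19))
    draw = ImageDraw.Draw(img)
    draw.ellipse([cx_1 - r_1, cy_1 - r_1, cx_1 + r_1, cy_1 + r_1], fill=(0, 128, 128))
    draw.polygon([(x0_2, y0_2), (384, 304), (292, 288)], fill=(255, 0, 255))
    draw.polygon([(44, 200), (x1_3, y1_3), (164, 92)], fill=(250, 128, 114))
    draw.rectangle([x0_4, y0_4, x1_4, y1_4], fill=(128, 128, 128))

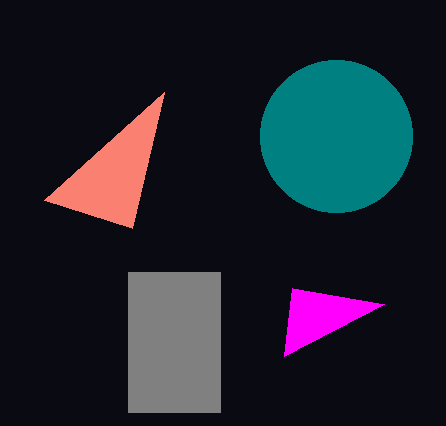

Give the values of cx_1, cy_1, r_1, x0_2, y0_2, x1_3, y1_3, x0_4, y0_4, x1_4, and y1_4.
cx_1 = 336; cy_1 = 136; r_1 = 76; x0_2 = 284; y0_2 = 356; x1_3 = 132; y1_3 = 228; x0_4 = 128; y0_4 = 272; x1_4 = 220; y1_4 = 412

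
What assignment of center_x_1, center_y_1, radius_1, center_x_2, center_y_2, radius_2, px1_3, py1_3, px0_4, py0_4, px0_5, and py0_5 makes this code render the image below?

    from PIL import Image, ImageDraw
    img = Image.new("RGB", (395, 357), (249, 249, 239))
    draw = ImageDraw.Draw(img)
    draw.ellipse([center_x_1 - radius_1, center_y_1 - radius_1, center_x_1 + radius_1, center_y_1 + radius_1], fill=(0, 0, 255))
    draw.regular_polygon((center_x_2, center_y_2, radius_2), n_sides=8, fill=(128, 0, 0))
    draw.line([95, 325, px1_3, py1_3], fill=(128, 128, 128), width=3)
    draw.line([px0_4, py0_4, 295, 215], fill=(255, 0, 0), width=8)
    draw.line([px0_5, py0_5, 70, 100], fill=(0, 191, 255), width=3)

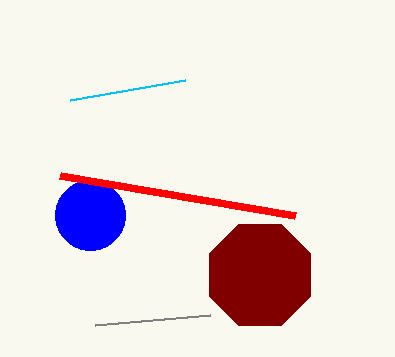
center_x_1 = 90
center_y_1 = 215
radius_1 = 35
center_x_2 = 260
center_y_2 = 275
radius_2 = 55
px1_3 = 210
py1_3 = 315
px0_4 = 60
py0_4 = 175
px0_5 = 185
py0_5 = 80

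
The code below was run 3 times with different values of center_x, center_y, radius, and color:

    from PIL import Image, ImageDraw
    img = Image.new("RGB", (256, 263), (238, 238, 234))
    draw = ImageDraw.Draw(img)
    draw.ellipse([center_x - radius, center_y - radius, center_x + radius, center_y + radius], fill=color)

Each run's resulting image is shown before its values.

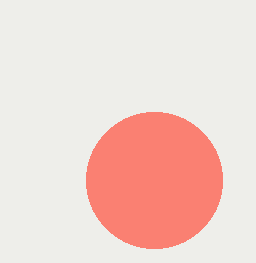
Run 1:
center_x = 154, center_y = 180, radius = 68, color = 'salmon'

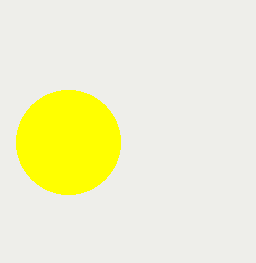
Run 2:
center_x = 68
center_y = 142
radius = 52
color = 'yellow'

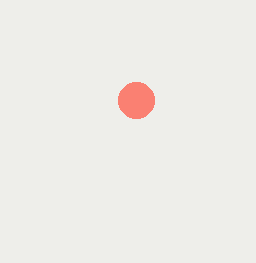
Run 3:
center_x = 136
center_y = 100
radius = 18
color = 'salmon'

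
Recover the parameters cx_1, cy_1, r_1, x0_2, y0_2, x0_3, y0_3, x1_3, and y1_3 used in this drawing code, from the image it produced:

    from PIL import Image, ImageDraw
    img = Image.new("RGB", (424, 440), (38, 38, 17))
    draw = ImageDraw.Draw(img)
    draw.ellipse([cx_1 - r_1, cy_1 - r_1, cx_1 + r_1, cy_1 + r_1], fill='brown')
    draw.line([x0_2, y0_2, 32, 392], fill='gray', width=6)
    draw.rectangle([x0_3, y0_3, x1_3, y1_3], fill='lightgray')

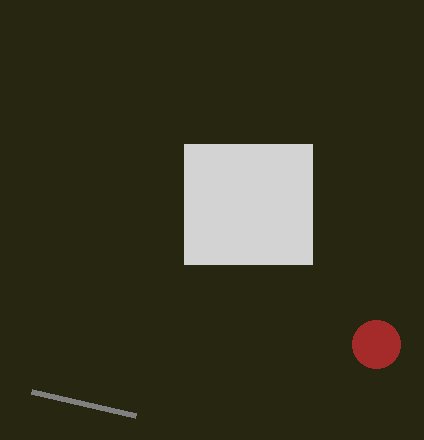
cx_1 = 376; cy_1 = 344; r_1 = 24; x0_2 = 136; y0_2 = 416; x0_3 = 184; y0_3 = 144; x1_3 = 312; y1_3 = 264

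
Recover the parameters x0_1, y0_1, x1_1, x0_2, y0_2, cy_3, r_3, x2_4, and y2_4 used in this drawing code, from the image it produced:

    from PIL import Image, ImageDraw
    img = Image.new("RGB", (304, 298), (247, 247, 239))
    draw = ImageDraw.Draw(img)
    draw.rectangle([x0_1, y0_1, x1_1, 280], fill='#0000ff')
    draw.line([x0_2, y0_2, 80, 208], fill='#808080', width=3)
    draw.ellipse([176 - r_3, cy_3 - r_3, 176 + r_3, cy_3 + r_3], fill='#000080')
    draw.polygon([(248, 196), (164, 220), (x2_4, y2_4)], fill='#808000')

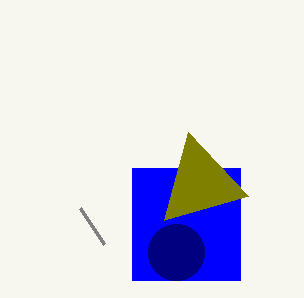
x0_1 = 132, y0_1 = 168, x1_1 = 240, x0_2 = 104, y0_2 = 244, cy_3 = 252, r_3 = 28, x2_4 = 188, y2_4 = 132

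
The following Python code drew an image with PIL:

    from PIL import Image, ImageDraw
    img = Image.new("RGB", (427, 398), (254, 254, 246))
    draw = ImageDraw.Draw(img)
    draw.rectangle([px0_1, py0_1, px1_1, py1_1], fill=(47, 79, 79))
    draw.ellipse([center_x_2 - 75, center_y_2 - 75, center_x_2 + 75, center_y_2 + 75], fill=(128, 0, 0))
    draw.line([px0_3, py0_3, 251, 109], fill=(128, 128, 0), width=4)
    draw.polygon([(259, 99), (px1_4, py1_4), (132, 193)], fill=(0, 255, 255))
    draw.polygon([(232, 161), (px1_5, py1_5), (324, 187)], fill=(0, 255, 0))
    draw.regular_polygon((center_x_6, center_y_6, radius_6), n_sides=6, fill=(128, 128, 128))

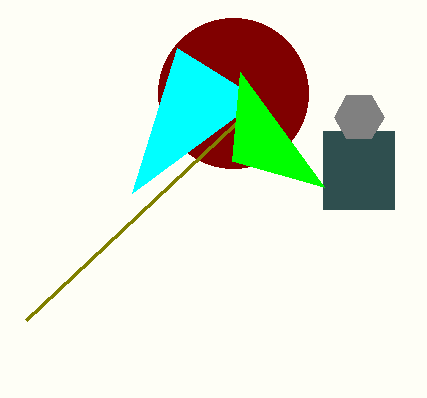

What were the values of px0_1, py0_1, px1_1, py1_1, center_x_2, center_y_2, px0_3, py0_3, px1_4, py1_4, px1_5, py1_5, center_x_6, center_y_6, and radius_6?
px0_1 = 323
py0_1 = 131
px1_1 = 394
py1_1 = 209
center_x_2 = 233
center_y_2 = 93
px0_3 = 26
py0_3 = 320
px1_4 = 177
py1_4 = 48
px1_5 = 240
py1_5 = 72
center_x_6 = 359
center_y_6 = 117
radius_6 = 25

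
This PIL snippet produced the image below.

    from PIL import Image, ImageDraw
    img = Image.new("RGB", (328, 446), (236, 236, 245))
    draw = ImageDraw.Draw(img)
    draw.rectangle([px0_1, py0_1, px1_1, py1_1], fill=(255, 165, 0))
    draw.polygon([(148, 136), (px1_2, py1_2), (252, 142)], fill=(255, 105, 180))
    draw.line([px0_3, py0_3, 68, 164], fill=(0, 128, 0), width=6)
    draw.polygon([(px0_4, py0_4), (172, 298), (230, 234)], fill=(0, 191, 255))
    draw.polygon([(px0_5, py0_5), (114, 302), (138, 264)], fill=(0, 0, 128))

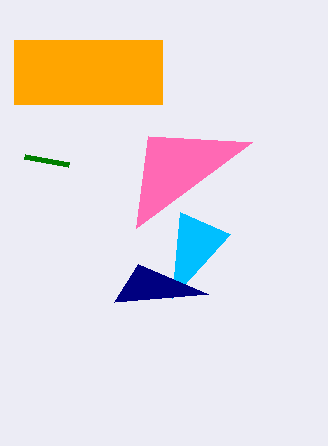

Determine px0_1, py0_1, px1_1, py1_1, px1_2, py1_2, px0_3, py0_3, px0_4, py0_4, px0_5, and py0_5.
px0_1 = 14
py0_1 = 40
px1_1 = 162
py1_1 = 104
px1_2 = 136
py1_2 = 228
px0_3 = 24
py0_3 = 156
px0_4 = 180
py0_4 = 212
px0_5 = 208
py0_5 = 294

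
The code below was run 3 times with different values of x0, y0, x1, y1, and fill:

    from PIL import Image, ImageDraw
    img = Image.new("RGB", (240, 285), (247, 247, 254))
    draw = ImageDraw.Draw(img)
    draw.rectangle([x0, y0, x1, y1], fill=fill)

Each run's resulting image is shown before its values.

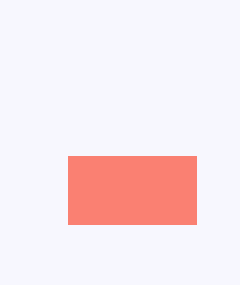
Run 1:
x0 = 68; y0 = 156; x1 = 196; y1 = 224; fill = 'salmon'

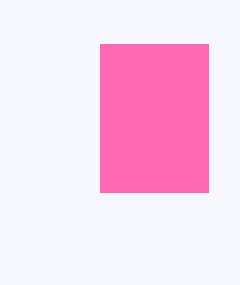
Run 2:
x0 = 100; y0 = 44; x1 = 208; y1 = 192; fill = 'hotpink'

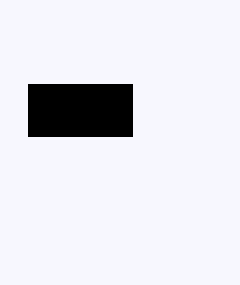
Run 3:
x0 = 28; y0 = 84; x1 = 132; y1 = 136; fill = 'black'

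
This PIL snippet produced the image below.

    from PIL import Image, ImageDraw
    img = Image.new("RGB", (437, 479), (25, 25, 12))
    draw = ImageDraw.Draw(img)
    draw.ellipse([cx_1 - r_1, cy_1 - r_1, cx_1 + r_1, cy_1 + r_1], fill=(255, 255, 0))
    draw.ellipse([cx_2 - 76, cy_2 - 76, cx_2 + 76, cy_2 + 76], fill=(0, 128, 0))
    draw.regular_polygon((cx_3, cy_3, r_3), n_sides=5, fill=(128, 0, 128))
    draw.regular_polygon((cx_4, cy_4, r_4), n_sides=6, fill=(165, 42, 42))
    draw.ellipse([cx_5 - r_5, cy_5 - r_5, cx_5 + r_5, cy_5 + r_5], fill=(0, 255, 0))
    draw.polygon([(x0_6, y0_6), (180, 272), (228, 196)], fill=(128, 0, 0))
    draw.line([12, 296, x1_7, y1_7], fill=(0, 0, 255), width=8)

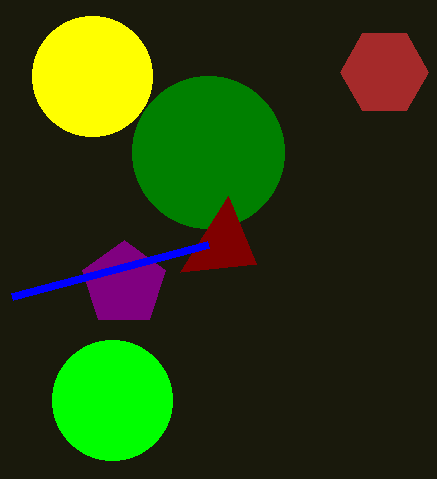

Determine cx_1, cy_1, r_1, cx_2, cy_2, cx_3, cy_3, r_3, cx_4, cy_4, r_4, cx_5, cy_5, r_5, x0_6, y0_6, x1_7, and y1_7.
cx_1 = 92; cy_1 = 76; r_1 = 60; cx_2 = 208; cy_2 = 152; cx_3 = 124; cy_3 = 284; r_3 = 44; cx_4 = 384; cy_4 = 72; r_4 = 44; cx_5 = 112; cy_5 = 400; r_5 = 60; x0_6 = 256; y0_6 = 264; x1_7 = 208; y1_7 = 244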